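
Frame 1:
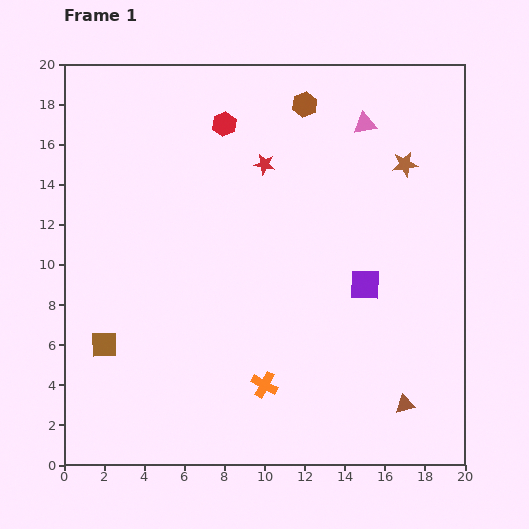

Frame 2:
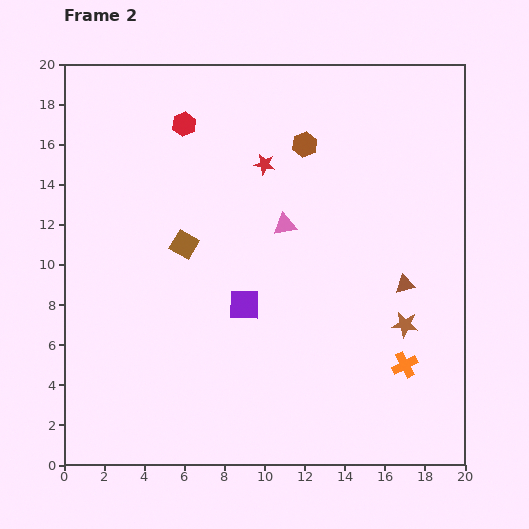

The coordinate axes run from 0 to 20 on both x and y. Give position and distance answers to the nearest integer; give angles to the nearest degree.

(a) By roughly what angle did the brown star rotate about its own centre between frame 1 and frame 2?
16° clockwise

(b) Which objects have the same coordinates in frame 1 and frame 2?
the red star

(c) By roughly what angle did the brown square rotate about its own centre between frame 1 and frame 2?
31° clockwise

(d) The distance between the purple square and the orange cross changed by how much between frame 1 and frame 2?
+2

Distance in frame 1: 7. Distance in frame 2: 9.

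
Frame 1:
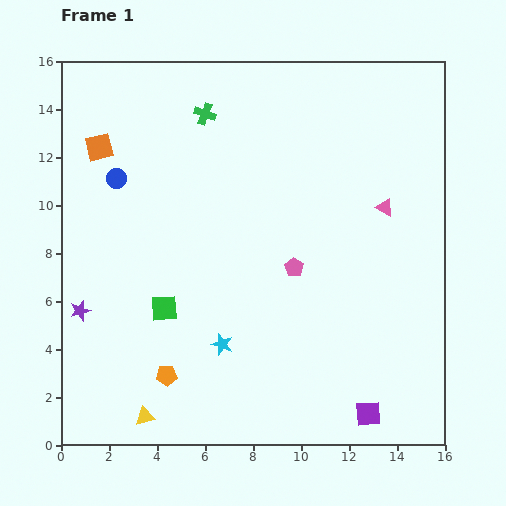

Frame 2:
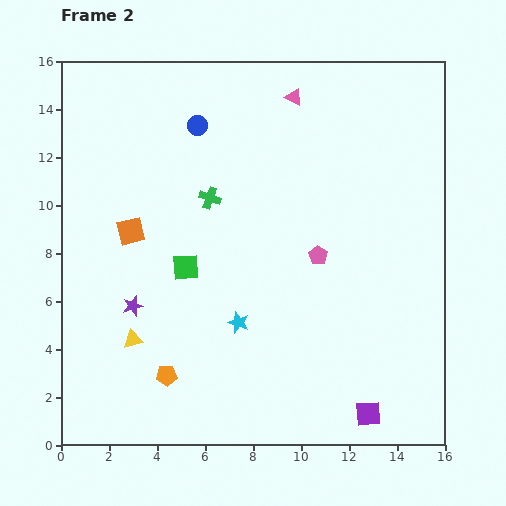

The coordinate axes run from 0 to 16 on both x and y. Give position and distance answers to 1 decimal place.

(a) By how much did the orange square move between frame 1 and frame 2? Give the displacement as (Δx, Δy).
(1.3, -3.5)

The orange square was at (1.6, 12.4) in frame 1 and (2.9, 8.9) in frame 2.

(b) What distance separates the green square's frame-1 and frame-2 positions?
1.9

The green square moved from (4.3, 5.7) to (5.2, 7.4), a distance of √(0.9² + 1.7²) ≈ 1.9.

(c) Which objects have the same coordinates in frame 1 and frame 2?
the purple square, the orange pentagon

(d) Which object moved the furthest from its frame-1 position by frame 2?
the pink triangle

(moved 6.0; next 4.0)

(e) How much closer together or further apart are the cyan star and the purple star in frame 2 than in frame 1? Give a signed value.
-1.6

Distance in frame 1: 6.1. Distance in frame 2: 4.5.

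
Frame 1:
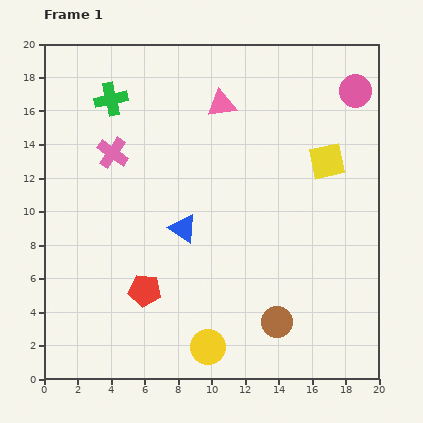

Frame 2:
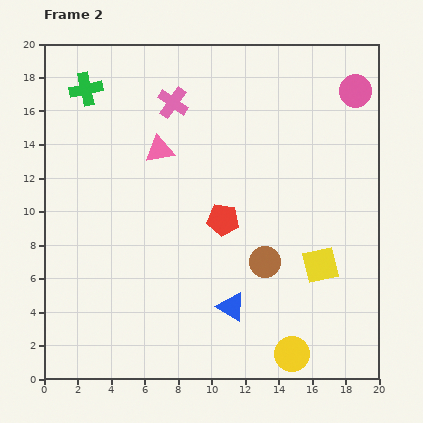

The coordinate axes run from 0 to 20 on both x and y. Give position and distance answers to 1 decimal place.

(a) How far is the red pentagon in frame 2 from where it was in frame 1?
6.3

The red pentagon moved from (6.0, 5.3) to (10.7, 9.5), a distance of √(4.7² + 4.2²) ≈ 6.3.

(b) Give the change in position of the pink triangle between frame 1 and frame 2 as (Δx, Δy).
(-3.7, -2.7)

The pink triangle was at (10.6, 16.4) in frame 1 and (6.9, 13.7) in frame 2.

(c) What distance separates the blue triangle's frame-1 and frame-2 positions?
5.5

The blue triangle moved from (8.3, 9.0) to (11.2, 4.3), a distance of √(2.9² + 4.7²) ≈ 5.5.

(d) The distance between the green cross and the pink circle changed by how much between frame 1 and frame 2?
+1.5

Distance in frame 1: 14.6. Distance in frame 2: 16.1.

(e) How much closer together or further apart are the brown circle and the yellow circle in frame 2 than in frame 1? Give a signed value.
+1.3

Distance in frame 1: 4.4. Distance in frame 2: 5.7.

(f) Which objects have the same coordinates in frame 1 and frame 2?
the pink circle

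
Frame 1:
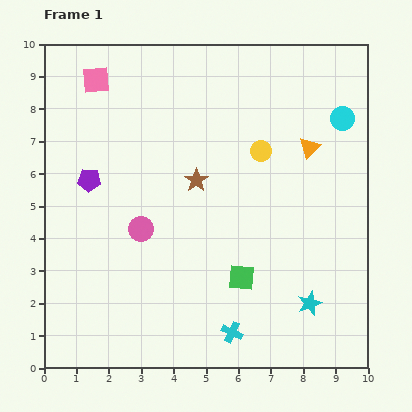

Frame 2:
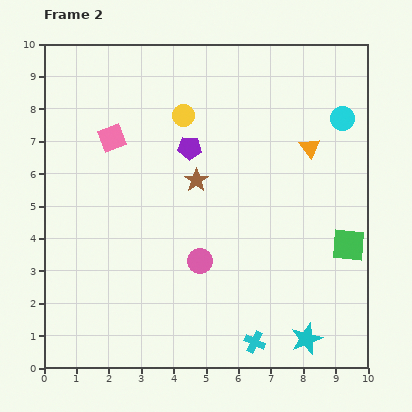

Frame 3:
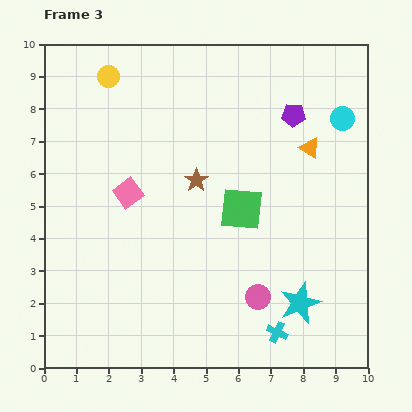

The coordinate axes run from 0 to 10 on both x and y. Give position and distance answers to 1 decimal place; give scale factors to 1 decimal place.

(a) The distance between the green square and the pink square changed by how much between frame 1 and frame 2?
+0.4

Distance in frame 1: 7.6. Distance in frame 2: 8.0.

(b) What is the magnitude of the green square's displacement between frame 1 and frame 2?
3.4

The green square moved from (6.1, 2.8) to (9.4, 3.8), a distance of √(3.3² + 1.0²) ≈ 3.4.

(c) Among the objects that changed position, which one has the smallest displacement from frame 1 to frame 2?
the cyan cross

(moved 0.8)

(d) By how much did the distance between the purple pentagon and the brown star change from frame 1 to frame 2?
-2.3

Distance in frame 1: 3.3. Distance in frame 2: 1.0.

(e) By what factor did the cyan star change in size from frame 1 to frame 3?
1.7×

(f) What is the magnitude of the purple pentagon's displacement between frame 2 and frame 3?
3.4

The purple pentagon moved from (4.5, 6.8) to (7.7, 7.8), a distance of √(3.2² + 1.0²) ≈ 3.4.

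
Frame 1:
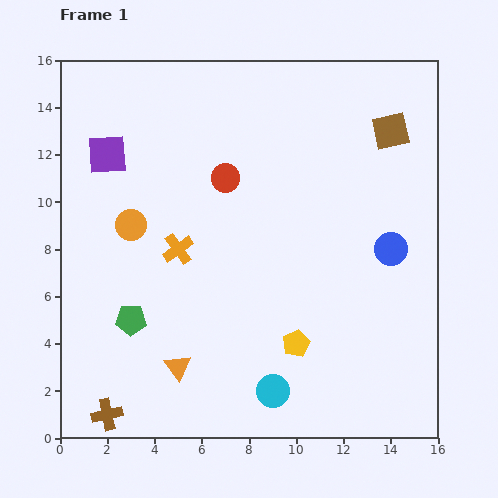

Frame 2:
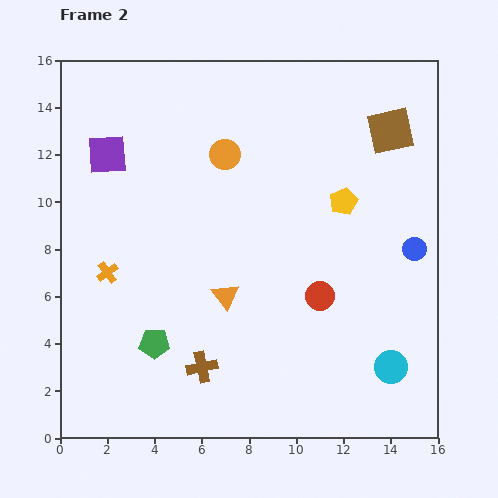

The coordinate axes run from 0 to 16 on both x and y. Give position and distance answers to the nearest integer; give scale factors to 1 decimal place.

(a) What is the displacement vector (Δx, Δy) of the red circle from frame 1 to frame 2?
(4, -5)

The red circle was at (7, 11) in frame 1 and (11, 6) in frame 2.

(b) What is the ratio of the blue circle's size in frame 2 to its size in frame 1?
0.7×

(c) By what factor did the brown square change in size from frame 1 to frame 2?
1.3×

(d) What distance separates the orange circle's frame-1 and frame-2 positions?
5

The orange circle moved from (3, 9) to (7, 12), a distance of √(4² + 3²) ≈ 5.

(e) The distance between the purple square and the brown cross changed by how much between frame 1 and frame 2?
-1

Distance in frame 1: 11. Distance in frame 2: 10.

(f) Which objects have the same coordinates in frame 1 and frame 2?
the brown square, the purple square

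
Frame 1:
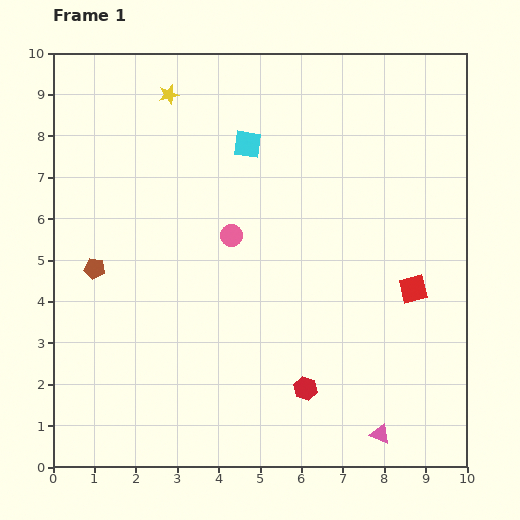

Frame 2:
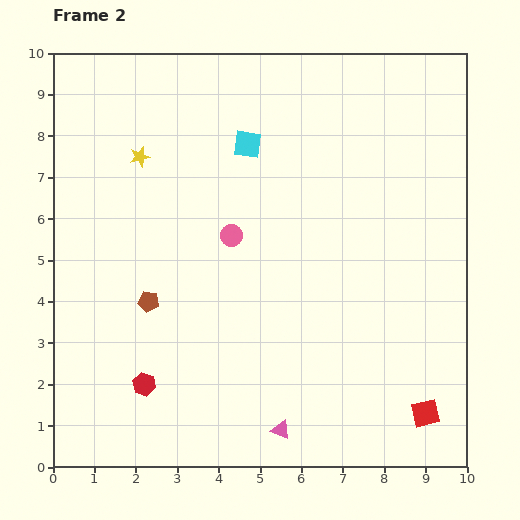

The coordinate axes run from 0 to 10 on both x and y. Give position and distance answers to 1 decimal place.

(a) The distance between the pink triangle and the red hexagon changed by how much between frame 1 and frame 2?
+1.4

Distance in frame 1: 2.1. Distance in frame 2: 3.5.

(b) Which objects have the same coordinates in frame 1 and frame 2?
the pink circle, the cyan square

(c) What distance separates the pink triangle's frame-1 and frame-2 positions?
2.4

The pink triangle moved from (7.9, 0.8) to (5.5, 0.9), a distance of √(2.4² + 0.1²) ≈ 2.4.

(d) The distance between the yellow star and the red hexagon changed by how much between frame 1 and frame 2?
-2.3

Distance in frame 1: 7.8. Distance in frame 2: 5.5.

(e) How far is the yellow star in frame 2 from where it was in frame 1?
1.7

The yellow star moved from (2.8, 9.0) to (2.1, 7.5), a distance of √(0.7² + 1.5²) ≈ 1.7.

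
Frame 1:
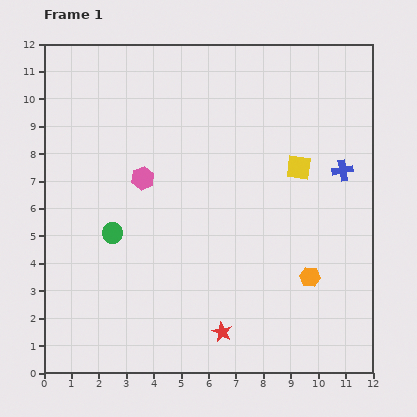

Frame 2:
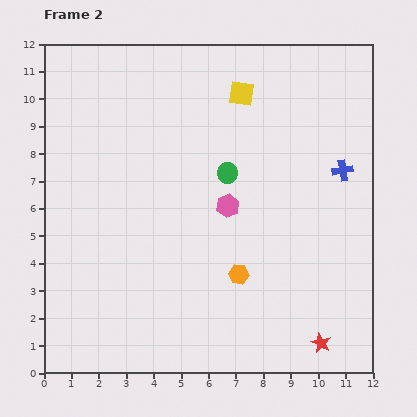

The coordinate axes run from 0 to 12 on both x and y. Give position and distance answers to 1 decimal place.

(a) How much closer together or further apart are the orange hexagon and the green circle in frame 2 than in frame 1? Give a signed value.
-3.7

Distance in frame 1: 7.4. Distance in frame 2: 3.7.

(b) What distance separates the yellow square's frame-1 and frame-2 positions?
3.4

The yellow square moved from (9.3, 7.5) to (7.2, 10.2), a distance of √(2.1² + 2.7²) ≈ 3.4.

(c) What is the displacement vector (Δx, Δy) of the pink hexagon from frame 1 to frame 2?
(3.1, -1.0)

The pink hexagon was at (3.6, 7.1) in frame 1 and (6.7, 6.1) in frame 2.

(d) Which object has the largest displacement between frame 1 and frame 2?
the green circle

(moved 4.7; next 3.6)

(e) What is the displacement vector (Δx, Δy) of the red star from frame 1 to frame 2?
(3.6, -0.4)

The red star was at (6.5, 1.5) in frame 1 and (10.1, 1.1) in frame 2.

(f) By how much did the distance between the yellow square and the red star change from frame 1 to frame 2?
+3.0

Distance in frame 1: 6.6. Distance in frame 2: 9.6.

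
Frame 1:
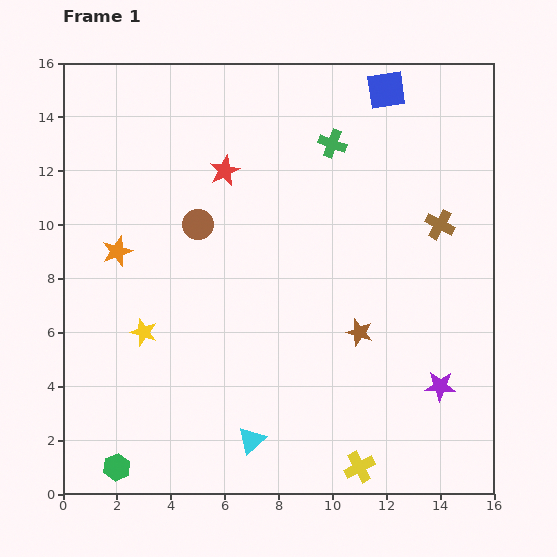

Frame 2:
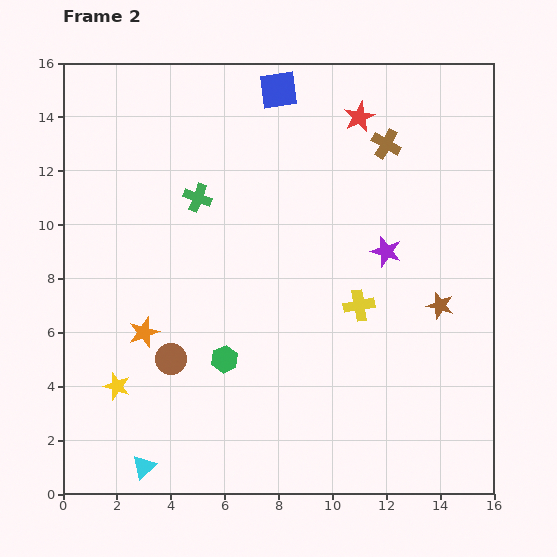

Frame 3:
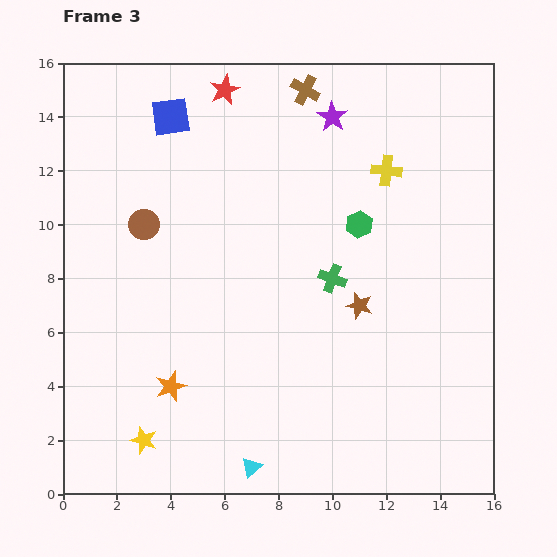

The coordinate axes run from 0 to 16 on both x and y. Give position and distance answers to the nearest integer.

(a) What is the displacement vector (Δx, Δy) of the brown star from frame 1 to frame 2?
(3, 1)

The brown star was at (11, 6) in frame 1 and (14, 7) in frame 2.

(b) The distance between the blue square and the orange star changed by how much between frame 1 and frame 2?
-2

Distance in frame 1: 12. Distance in frame 2: 10.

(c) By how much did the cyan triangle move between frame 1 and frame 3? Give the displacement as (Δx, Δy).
(0, -1)

The cyan triangle was at (7, 2) in frame 1 and (7, 1) in frame 3.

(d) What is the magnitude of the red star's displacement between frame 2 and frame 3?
5

The red star moved from (11, 14) to (6, 15), a distance of √(5² + 1²) ≈ 5.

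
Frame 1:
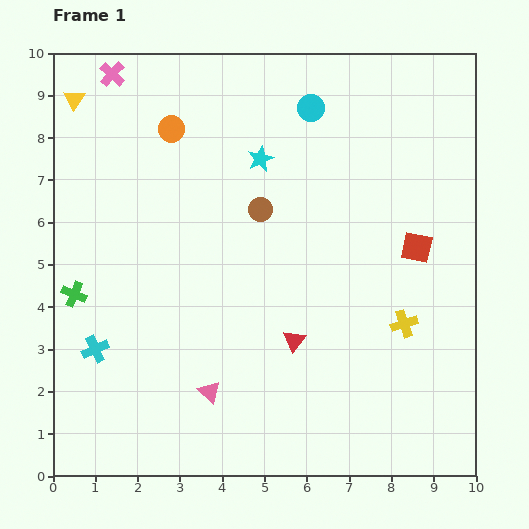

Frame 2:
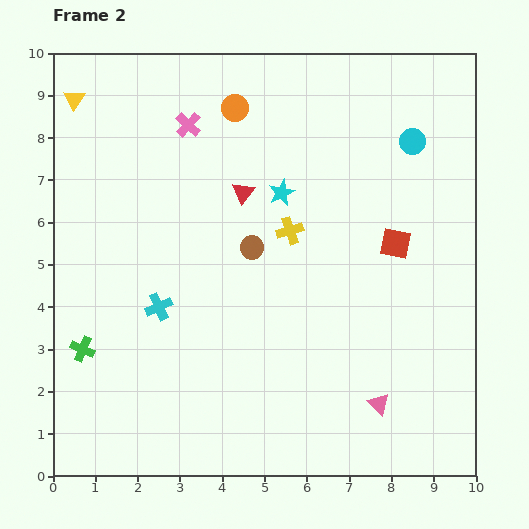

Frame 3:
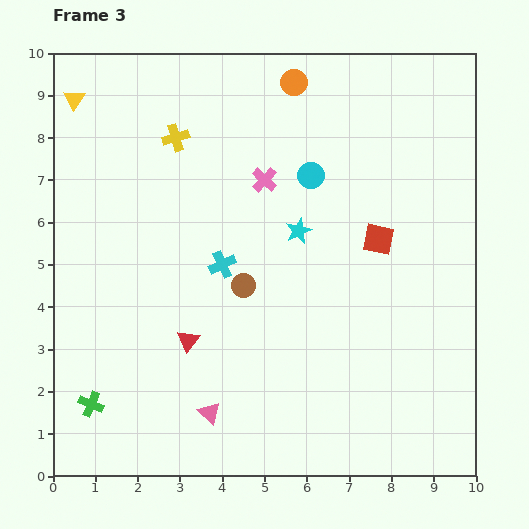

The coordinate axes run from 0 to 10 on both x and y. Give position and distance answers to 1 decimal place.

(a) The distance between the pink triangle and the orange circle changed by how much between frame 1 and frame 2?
+1.5

Distance in frame 1: 6.3. Distance in frame 2: 7.8.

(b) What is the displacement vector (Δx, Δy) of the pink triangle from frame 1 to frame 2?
(4.0, -0.3)

The pink triangle was at (3.7, 2.0) in frame 1 and (7.7, 1.7) in frame 2.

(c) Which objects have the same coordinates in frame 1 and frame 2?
the yellow triangle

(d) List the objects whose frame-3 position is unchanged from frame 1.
the yellow triangle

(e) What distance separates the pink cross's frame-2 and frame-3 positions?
2.2

The pink cross moved from (3.2, 8.3) to (5.0, 7.0), a distance of √(1.8² + 1.3²) ≈ 2.2.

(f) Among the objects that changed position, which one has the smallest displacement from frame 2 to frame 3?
the red square

(moved 0.4)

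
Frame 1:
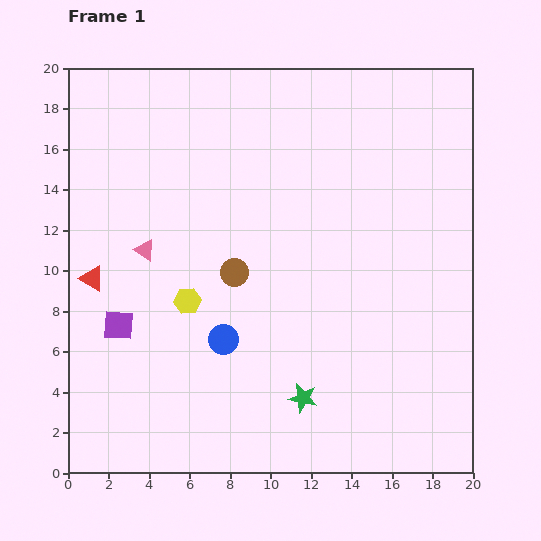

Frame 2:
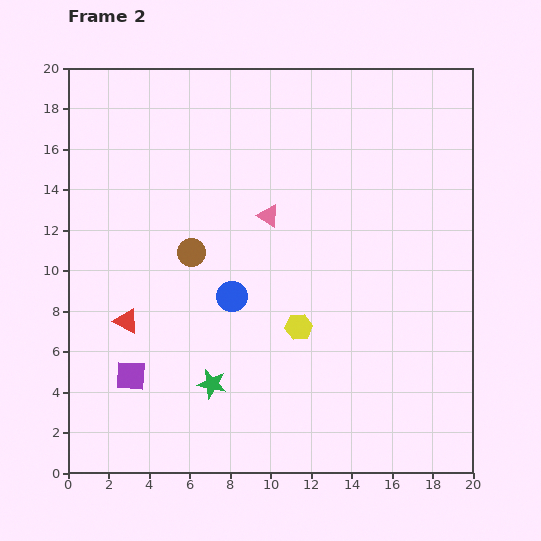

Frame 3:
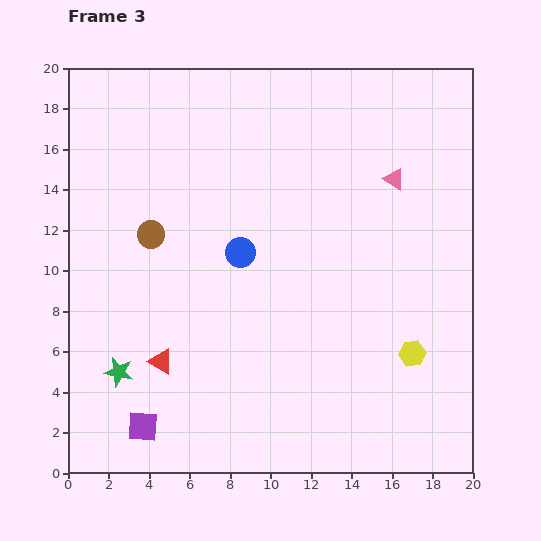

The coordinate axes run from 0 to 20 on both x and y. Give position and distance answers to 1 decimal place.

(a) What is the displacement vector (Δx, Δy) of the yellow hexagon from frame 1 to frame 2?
(5.5, -1.3)

The yellow hexagon was at (5.9, 8.5) in frame 1 and (11.4, 7.2) in frame 2.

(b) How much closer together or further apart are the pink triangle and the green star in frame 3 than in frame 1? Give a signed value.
+5.9

Distance in frame 1: 10.7. Distance in frame 3: 16.6.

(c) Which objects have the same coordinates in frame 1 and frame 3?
none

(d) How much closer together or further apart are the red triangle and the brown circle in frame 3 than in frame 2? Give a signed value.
+1.6

Distance in frame 2: 4.7. Distance in frame 3: 6.3.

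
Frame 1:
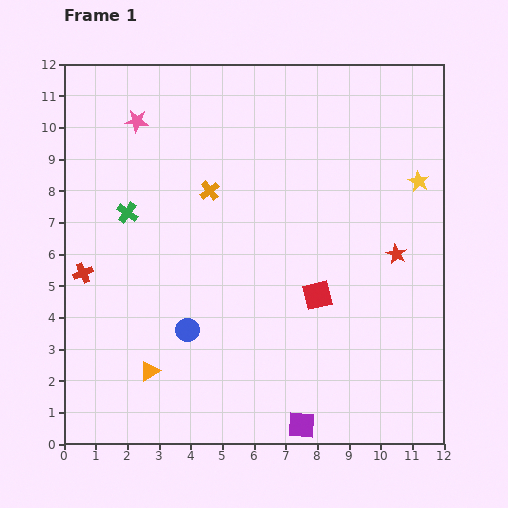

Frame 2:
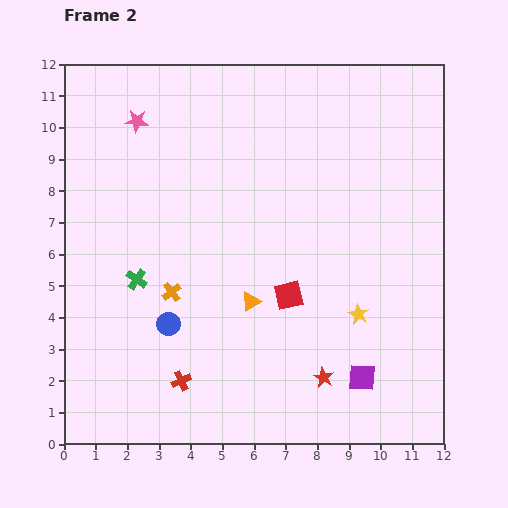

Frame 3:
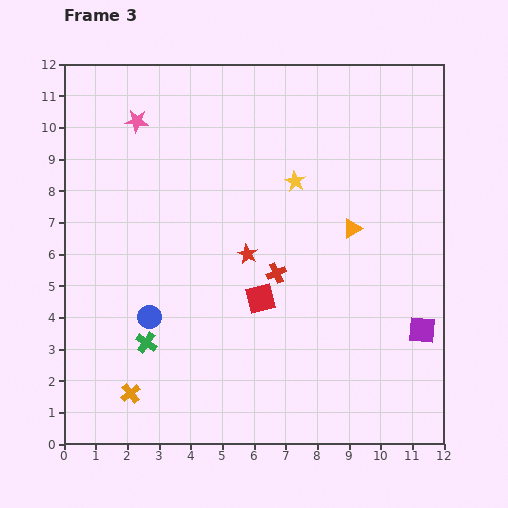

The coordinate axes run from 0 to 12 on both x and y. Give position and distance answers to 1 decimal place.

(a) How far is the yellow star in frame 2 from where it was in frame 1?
4.6

The yellow star moved from (11.2, 8.3) to (9.3, 4.1), a distance of √(1.9² + 4.2²) ≈ 4.6.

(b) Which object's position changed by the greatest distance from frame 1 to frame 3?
the orange triangle

(moved 7.8; next 6.9)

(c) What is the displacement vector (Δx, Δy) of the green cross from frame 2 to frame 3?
(0.3, -2.0)

The green cross was at (2.3, 5.2) in frame 2 and (2.6, 3.2) in frame 3.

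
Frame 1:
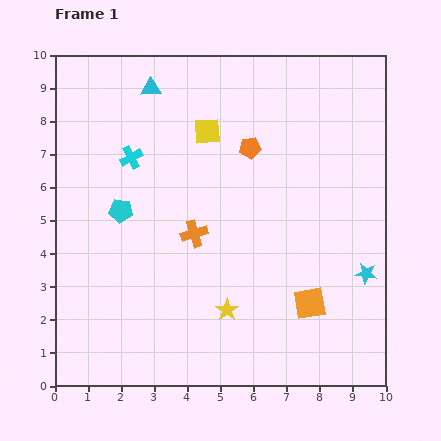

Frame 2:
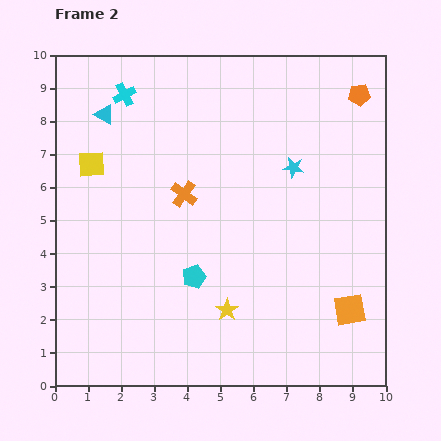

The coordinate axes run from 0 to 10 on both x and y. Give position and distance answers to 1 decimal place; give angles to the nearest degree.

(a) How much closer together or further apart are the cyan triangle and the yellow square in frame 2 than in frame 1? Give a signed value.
-0.5

Distance in frame 1: 2.1. Distance in frame 2: 1.6.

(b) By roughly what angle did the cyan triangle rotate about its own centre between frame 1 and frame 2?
30° clockwise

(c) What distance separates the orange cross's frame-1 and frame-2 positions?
1.2

The orange cross moved from (4.2, 4.6) to (3.9, 5.8), a distance of √(0.3² + 1.2²) ≈ 1.2.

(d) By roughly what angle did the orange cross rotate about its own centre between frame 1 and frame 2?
37° counter-clockwise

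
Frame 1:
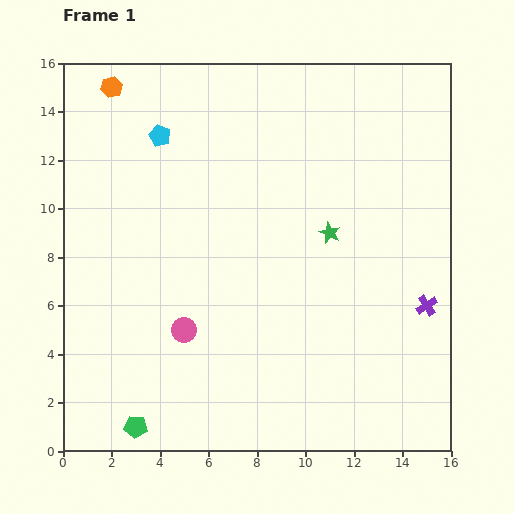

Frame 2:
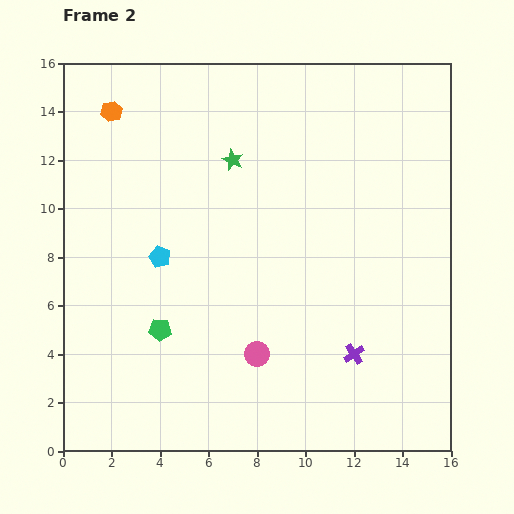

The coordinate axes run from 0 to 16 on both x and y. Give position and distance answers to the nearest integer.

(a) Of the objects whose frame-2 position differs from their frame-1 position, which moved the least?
the orange hexagon

(moved 1)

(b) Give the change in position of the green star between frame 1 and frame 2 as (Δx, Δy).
(-4, 3)

The green star was at (11, 9) in frame 1 and (7, 12) in frame 2.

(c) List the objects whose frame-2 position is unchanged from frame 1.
none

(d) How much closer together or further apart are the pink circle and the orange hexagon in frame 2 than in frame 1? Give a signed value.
+2

Distance in frame 1: 10. Distance in frame 2: 12.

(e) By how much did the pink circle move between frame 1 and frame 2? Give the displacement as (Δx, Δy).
(3, -1)

The pink circle was at (5, 5) in frame 1 and (8, 4) in frame 2.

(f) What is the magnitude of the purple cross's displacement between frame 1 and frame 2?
4

The purple cross moved from (15, 6) to (12, 4), a distance of √(3² + 2²) ≈ 4.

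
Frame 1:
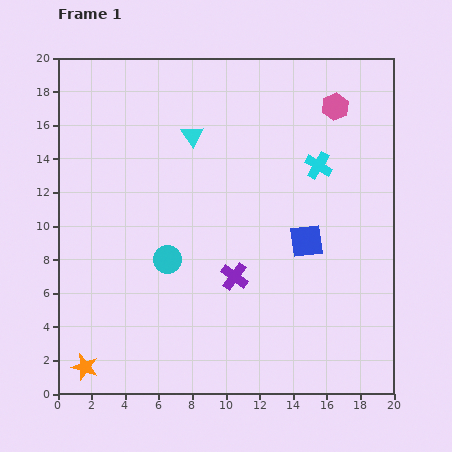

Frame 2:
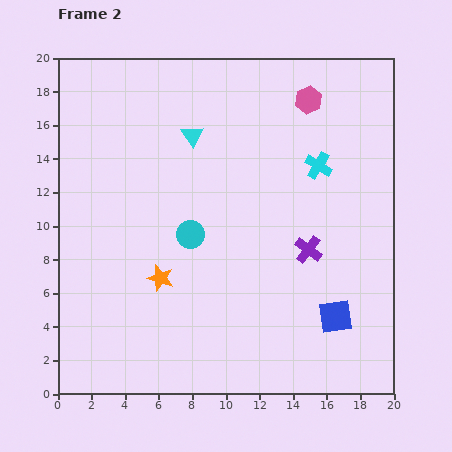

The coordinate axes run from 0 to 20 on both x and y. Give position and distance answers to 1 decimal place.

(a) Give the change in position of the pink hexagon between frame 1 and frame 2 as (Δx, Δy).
(-1.6, 0.4)

The pink hexagon was at (16.5, 17.1) in frame 1 and (14.9, 17.5) in frame 2.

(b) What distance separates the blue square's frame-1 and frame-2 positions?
4.8

The blue square moved from (14.8, 9.1) to (16.5, 4.6), a distance of √(1.7² + 4.5²) ≈ 4.8.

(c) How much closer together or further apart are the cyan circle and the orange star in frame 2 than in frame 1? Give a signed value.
-4.9

Distance in frame 1: 8.1. Distance in frame 2: 3.2.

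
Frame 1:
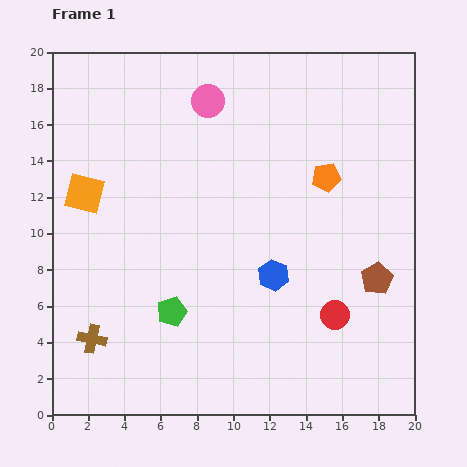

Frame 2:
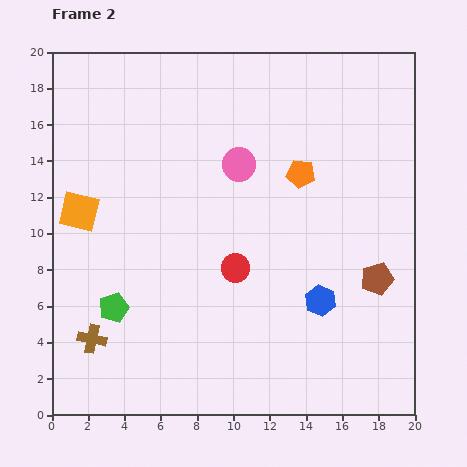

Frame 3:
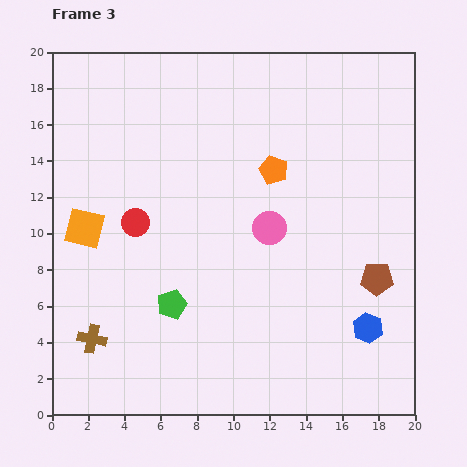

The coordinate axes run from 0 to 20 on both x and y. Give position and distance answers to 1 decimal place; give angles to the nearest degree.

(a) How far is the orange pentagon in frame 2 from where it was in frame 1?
1.4

The orange pentagon moved from (15.1, 13.1) to (13.7, 13.3), a distance of √(1.4² + 0.2²) ≈ 1.4.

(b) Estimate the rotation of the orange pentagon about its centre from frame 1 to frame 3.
30° clockwise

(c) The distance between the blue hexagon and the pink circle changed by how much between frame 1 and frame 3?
-2.6

Distance in frame 1: 10.3. Distance in frame 3: 7.7.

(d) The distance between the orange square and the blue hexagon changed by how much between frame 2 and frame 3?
+2.3

Distance in frame 2: 14.2. Distance in frame 3: 16.5.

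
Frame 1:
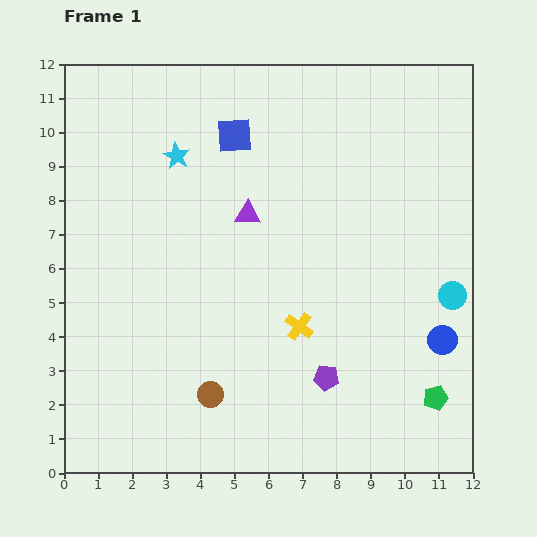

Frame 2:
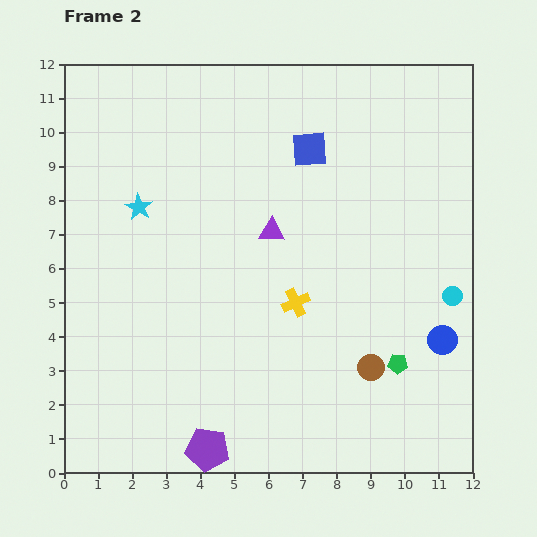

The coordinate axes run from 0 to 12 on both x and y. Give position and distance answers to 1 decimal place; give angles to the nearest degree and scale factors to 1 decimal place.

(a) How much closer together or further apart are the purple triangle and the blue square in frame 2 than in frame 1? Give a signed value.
+0.3

Distance in frame 1: 2.3. Distance in frame 2: 2.6.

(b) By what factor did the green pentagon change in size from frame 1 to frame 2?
0.8×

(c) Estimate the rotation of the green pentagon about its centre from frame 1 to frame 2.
19° clockwise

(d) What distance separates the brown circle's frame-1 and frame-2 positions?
4.8

The brown circle moved from (4.3, 2.3) to (9.0, 3.1), a distance of √(4.7² + 0.8²) ≈ 4.8.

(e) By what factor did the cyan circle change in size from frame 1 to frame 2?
0.7×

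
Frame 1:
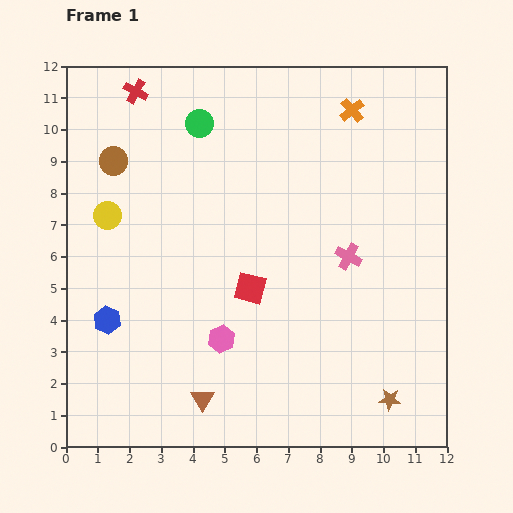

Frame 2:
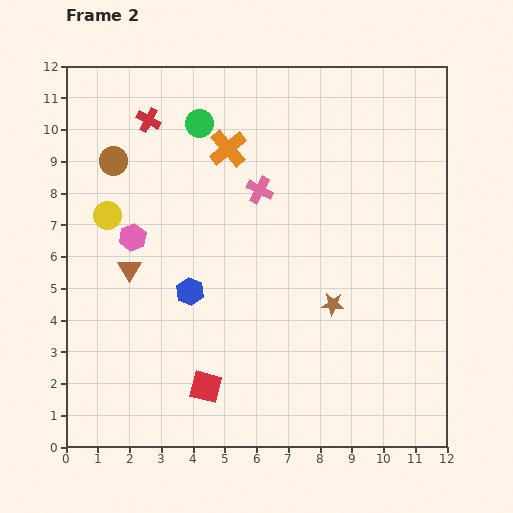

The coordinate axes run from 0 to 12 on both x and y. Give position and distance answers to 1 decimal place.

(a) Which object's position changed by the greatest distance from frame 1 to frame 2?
the brown triangle

(moved 4.7; next 4.3)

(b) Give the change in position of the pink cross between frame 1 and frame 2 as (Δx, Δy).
(-2.8, 2.1)

The pink cross was at (8.9, 6.0) in frame 1 and (6.1, 8.1) in frame 2.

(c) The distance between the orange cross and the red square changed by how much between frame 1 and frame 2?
+1.1

Distance in frame 1: 6.4. Distance in frame 2: 7.5.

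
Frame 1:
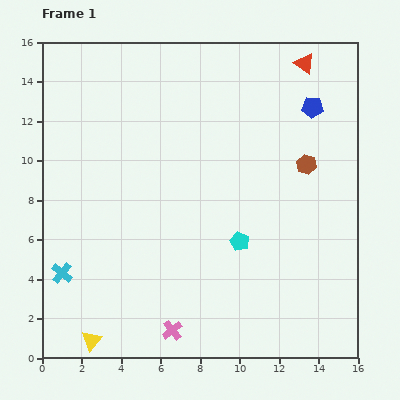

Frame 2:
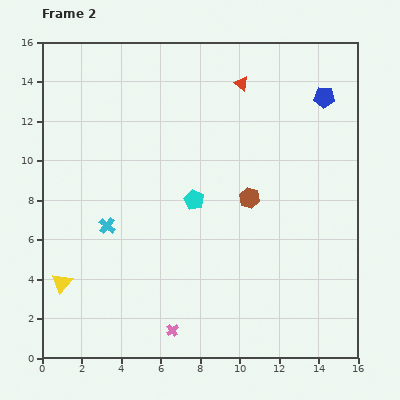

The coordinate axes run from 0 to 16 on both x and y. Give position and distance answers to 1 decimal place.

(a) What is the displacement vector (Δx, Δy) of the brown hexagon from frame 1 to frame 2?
(-2.9, -1.7)

The brown hexagon was at (13.4, 9.8) in frame 1 and (10.5, 8.1) in frame 2.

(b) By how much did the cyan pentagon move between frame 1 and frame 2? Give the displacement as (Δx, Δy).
(-2.3, 2.1)

The cyan pentagon was at (10.0, 5.9) in frame 1 and (7.7, 8.0) in frame 2.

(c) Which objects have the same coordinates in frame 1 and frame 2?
the pink cross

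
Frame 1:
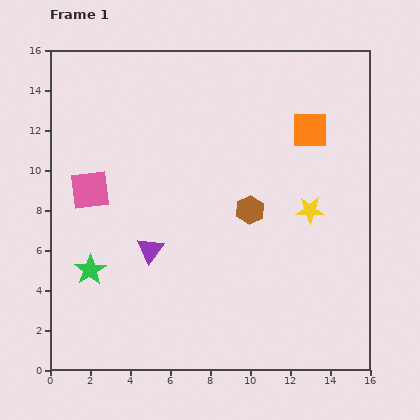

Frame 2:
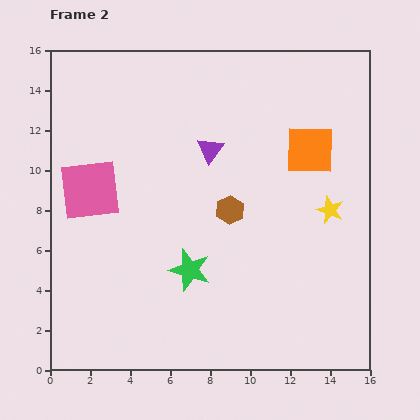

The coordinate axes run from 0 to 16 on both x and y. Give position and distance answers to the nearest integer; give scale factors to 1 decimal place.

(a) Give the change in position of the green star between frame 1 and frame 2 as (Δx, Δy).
(5, 0)

The green star was at (2, 5) in frame 1 and (7, 5) in frame 2.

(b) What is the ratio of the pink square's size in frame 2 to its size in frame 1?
1.5×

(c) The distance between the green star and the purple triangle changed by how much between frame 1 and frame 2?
+3

Distance in frame 1: 3. Distance in frame 2: 6.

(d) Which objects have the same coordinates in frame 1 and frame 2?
the pink square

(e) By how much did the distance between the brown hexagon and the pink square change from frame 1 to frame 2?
-1

Distance in frame 1: 8. Distance in frame 2: 7.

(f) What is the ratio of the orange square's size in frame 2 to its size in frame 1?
1.4×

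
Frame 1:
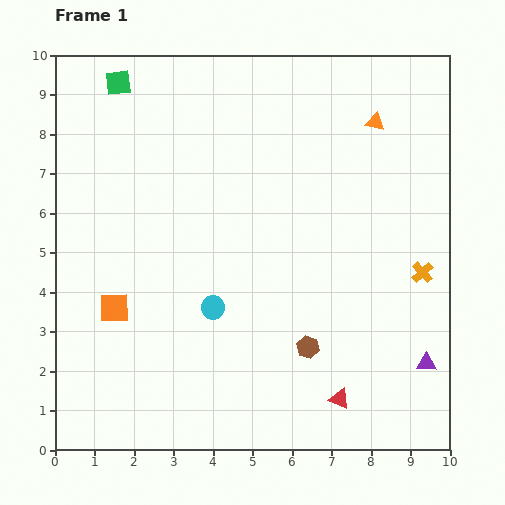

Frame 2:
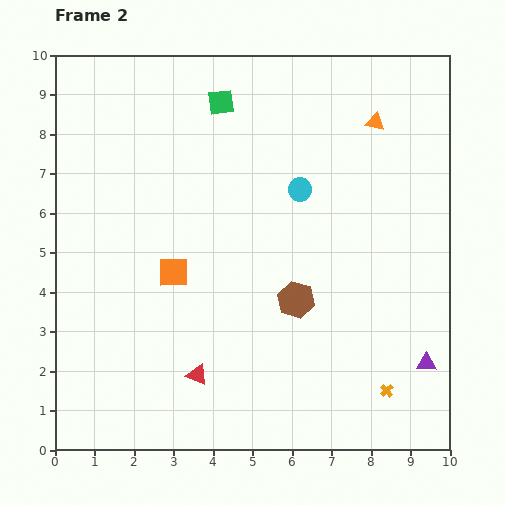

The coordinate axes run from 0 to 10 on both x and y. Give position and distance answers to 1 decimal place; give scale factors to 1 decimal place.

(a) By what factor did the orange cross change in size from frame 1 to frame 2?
0.6×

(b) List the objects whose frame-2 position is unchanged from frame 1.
the purple triangle, the orange triangle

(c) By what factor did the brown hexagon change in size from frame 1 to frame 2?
1.6×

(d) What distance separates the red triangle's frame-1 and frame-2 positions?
3.6

The red triangle moved from (7.2, 1.3) to (3.6, 1.9), a distance of √(3.6² + 0.6²) ≈ 3.6.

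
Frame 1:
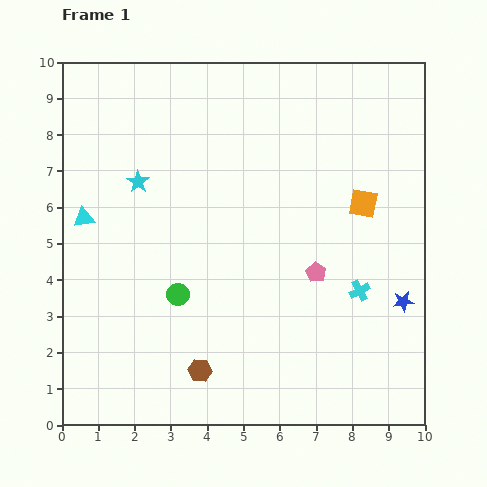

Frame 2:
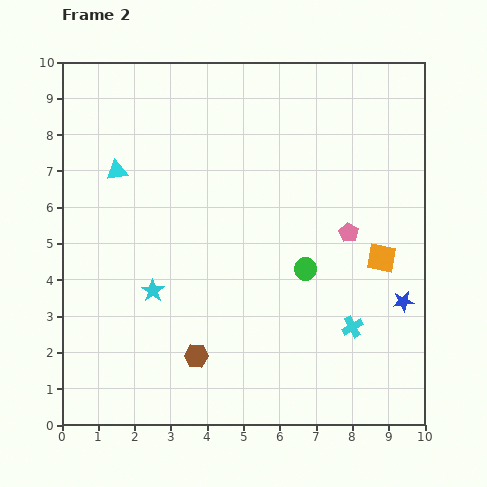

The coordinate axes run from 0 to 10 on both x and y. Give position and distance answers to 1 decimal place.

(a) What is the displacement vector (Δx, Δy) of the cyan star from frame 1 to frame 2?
(0.4, -3.0)

The cyan star was at (2.1, 6.7) in frame 1 and (2.5, 3.7) in frame 2.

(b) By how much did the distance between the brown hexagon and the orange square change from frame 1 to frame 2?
-0.6

Distance in frame 1: 6.4. Distance in frame 2: 5.8.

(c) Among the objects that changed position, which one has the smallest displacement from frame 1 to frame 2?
the brown hexagon

(moved 0.4)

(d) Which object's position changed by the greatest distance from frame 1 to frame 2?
the green circle

(moved 3.6; next 3.0)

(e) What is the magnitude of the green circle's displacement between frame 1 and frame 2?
3.6

The green circle moved from (3.2, 3.6) to (6.7, 4.3), a distance of √(3.5² + 0.7²) ≈ 3.6.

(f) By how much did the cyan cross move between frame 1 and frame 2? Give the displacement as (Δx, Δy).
(-0.2, -1.0)

The cyan cross was at (8.2, 3.7) in frame 1 and (8.0, 2.7) in frame 2.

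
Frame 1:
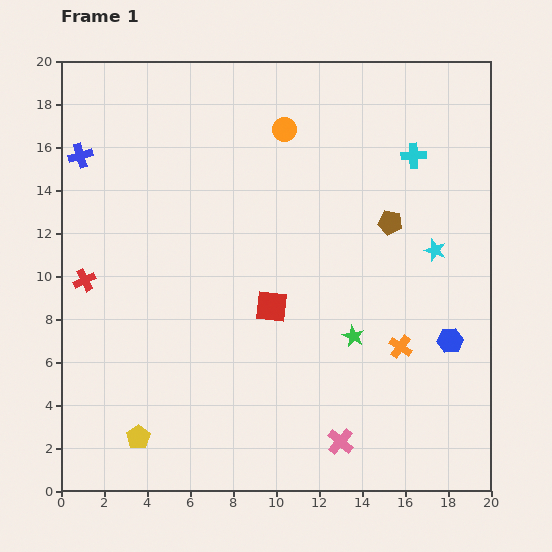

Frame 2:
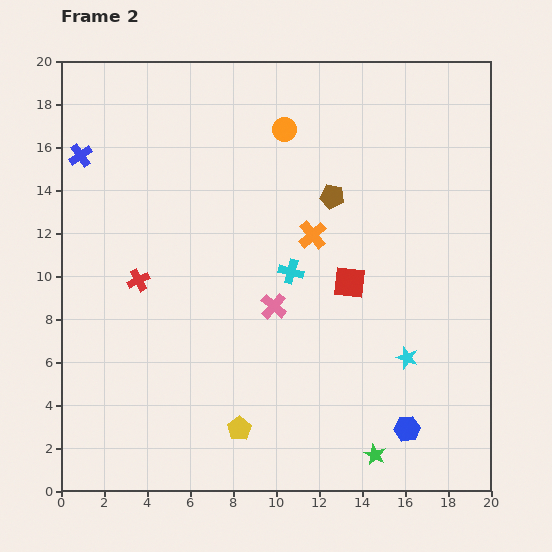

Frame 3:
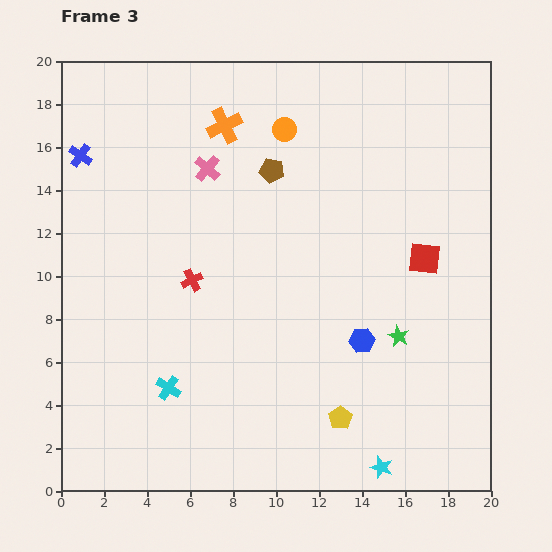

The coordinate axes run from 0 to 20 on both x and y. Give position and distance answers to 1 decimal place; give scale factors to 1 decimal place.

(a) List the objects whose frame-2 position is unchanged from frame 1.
the orange circle, the blue cross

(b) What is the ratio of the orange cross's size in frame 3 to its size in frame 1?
1.5×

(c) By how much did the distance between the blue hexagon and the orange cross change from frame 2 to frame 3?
+1.9

Distance in frame 2: 10.0. Distance in frame 3: 11.9.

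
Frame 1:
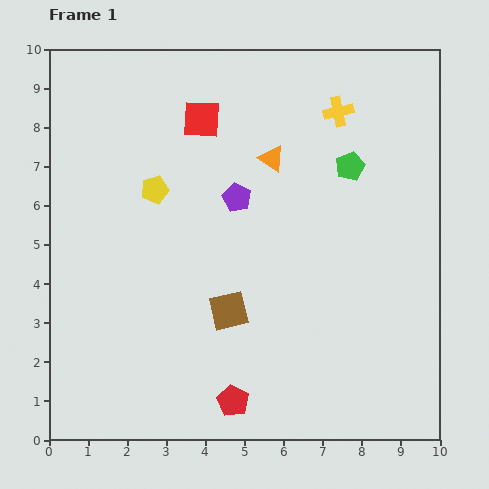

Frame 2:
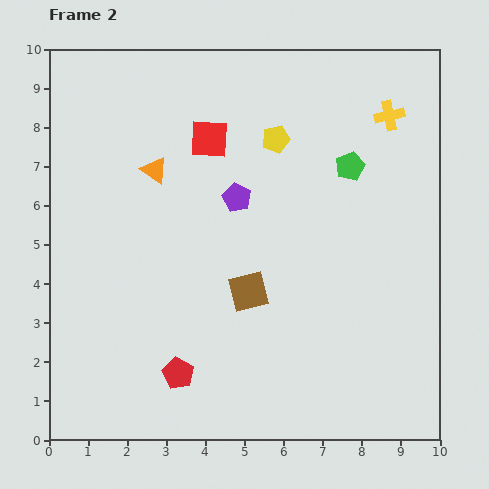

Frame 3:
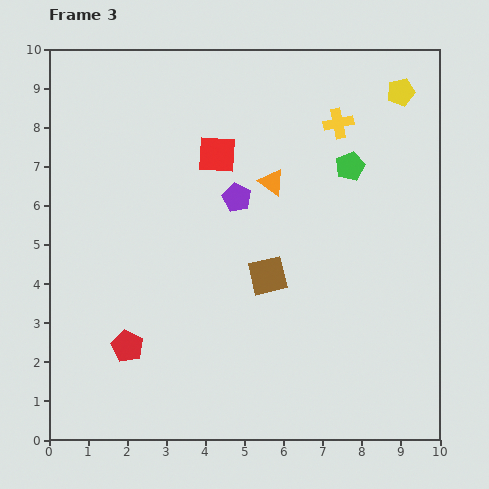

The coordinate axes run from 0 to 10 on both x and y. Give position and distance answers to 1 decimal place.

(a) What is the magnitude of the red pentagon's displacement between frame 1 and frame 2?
1.6

The red pentagon moved from (4.7, 1.0) to (3.3, 1.7), a distance of √(1.4² + 0.7²) ≈ 1.6.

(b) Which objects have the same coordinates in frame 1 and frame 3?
the green pentagon, the purple pentagon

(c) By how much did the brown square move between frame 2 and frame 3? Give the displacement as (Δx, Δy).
(0.5, 0.4)

The brown square was at (5.1, 3.8) in frame 2 and (5.6, 4.2) in frame 3.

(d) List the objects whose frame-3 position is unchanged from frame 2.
the green pentagon, the purple pentagon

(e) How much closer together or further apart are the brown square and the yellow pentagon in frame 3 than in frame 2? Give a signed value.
+1.8

Distance in frame 2: 4.0. Distance in frame 3: 5.8.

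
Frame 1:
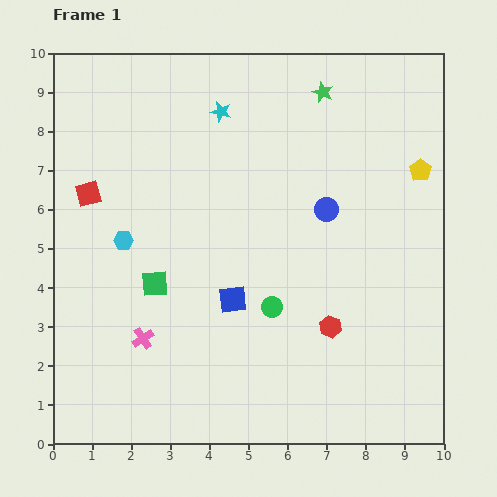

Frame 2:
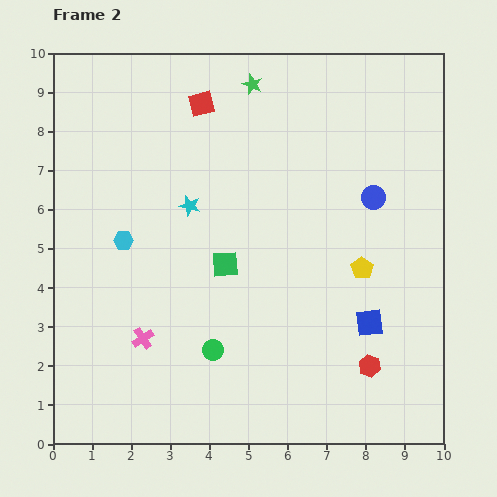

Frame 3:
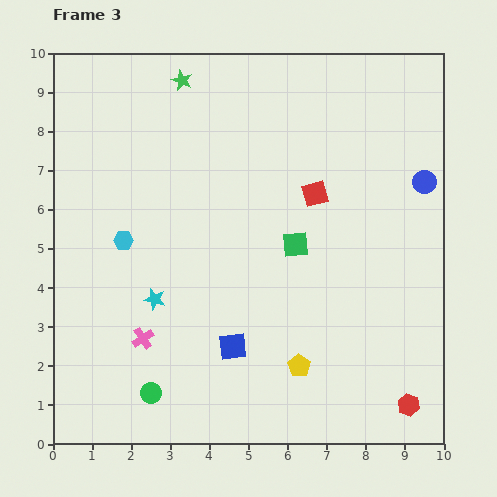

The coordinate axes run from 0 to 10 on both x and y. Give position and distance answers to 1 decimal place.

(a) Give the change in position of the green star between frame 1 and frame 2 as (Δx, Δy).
(-1.8, 0.2)

The green star was at (6.9, 9.0) in frame 1 and (5.1, 9.2) in frame 2.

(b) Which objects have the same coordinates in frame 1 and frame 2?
the pink cross, the cyan hexagon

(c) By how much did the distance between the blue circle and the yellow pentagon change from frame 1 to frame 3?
+3.1

Distance in frame 1: 2.6. Distance in frame 3: 5.7.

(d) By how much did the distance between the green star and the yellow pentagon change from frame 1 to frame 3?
+4.7

Distance in frame 1: 3.2. Distance in frame 3: 7.9.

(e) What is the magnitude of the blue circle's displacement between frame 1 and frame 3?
2.6

The blue circle moved from (7.0, 6.0) to (9.5, 6.7), a distance of √(2.5² + 0.7²) ≈ 2.6.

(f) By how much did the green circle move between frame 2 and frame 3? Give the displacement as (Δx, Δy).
(-1.6, -1.1)

The green circle was at (4.1, 2.4) in frame 2 and (2.5, 1.3) in frame 3.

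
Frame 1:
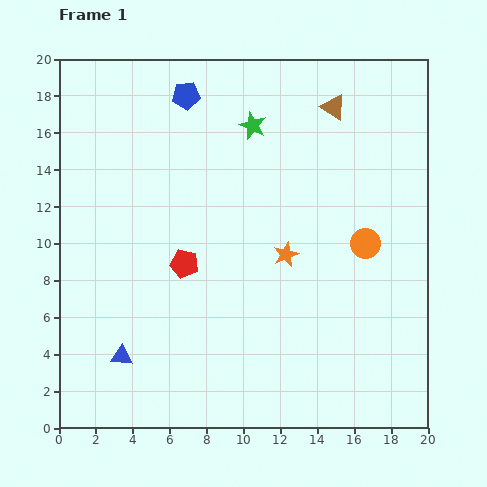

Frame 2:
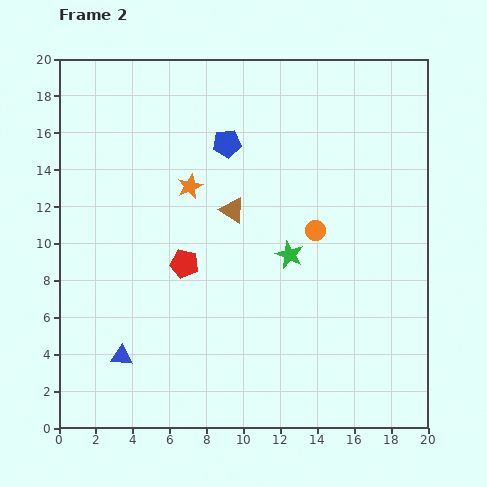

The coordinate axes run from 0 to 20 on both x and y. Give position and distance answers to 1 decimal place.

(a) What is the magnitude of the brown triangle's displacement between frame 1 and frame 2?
7.8

The brown triangle moved from (14.9, 17.4) to (9.4, 11.8), a distance of √(5.5² + 5.6²) ≈ 7.8.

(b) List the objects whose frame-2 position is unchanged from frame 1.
the red pentagon, the blue triangle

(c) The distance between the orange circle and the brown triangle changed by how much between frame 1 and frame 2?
-3.0

Distance in frame 1: 7.6. Distance in frame 2: 4.6.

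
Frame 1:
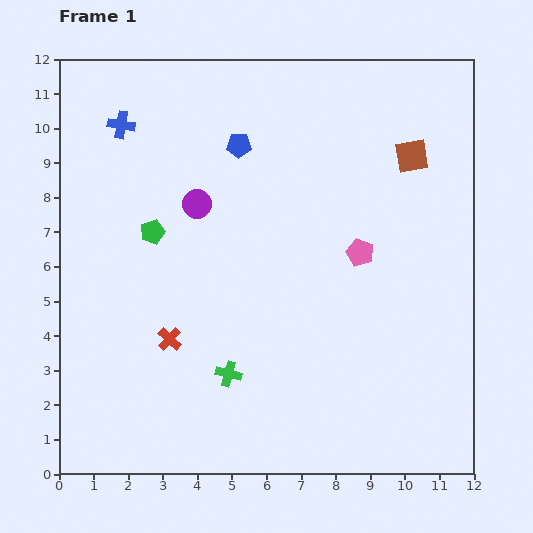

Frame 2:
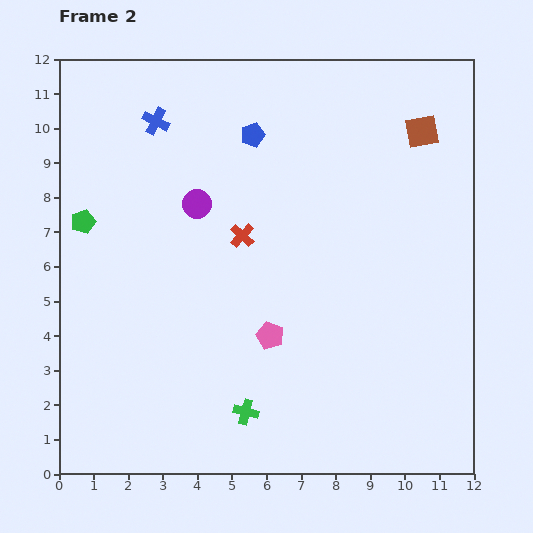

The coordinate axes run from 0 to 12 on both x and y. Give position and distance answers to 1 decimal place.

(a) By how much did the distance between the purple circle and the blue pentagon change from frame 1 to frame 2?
+0.5

Distance in frame 1: 2.1. Distance in frame 2: 2.6.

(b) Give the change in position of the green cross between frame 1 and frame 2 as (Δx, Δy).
(0.5, -1.1)

The green cross was at (4.9, 2.9) in frame 1 and (5.4, 1.8) in frame 2.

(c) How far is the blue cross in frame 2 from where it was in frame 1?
1.0

The blue cross moved from (1.8, 10.1) to (2.8, 10.2), a distance of √(1.0² + 0.1²) ≈ 1.0.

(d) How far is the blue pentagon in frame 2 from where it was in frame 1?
0.5

The blue pentagon moved from (5.2, 9.5) to (5.6, 9.8), a distance of √(0.4² + 0.3²) ≈ 0.5.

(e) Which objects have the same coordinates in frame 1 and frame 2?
the purple circle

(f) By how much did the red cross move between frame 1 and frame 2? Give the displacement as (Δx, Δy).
(2.1, 3.0)

The red cross was at (3.2, 3.9) in frame 1 and (5.3, 6.9) in frame 2.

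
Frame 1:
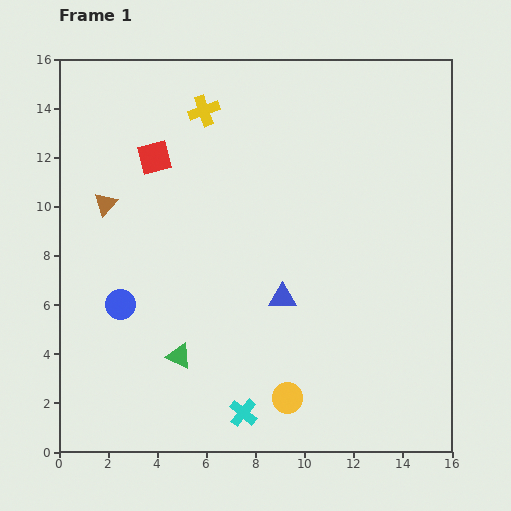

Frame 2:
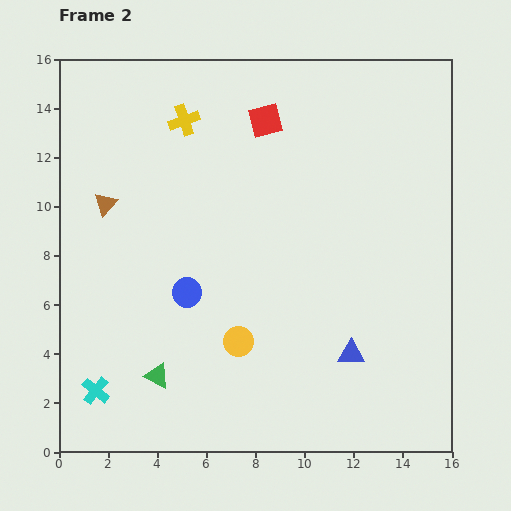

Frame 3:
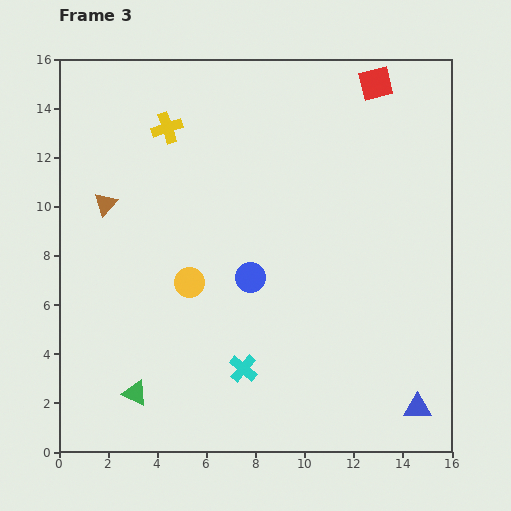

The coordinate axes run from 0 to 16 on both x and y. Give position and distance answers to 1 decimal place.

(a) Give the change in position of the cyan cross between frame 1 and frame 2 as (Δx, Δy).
(-6.0, 0.9)

The cyan cross was at (7.5, 1.6) in frame 1 and (1.5, 2.5) in frame 2.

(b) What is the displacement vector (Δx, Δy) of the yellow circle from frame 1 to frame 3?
(-4.0, 4.7)

The yellow circle was at (9.3, 2.2) in frame 1 and (5.3, 6.9) in frame 3.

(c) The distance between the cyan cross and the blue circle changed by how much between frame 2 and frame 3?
-1.7

Distance in frame 2: 5.4. Distance in frame 3: 3.7.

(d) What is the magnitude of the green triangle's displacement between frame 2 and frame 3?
1.1

The green triangle moved from (4.0, 3.1) to (3.1, 2.4), a distance of √(0.9² + 0.7²) ≈ 1.1.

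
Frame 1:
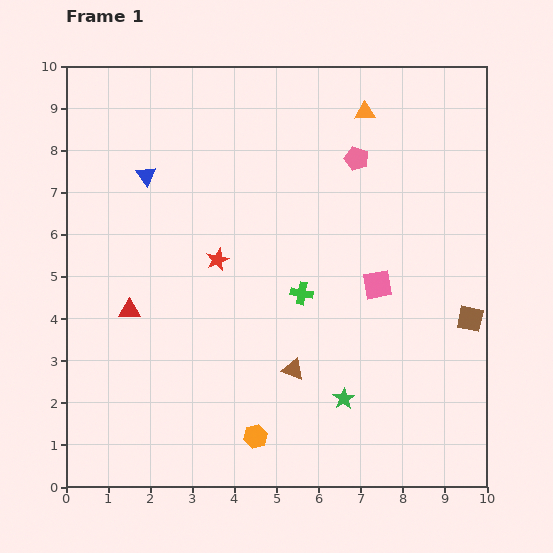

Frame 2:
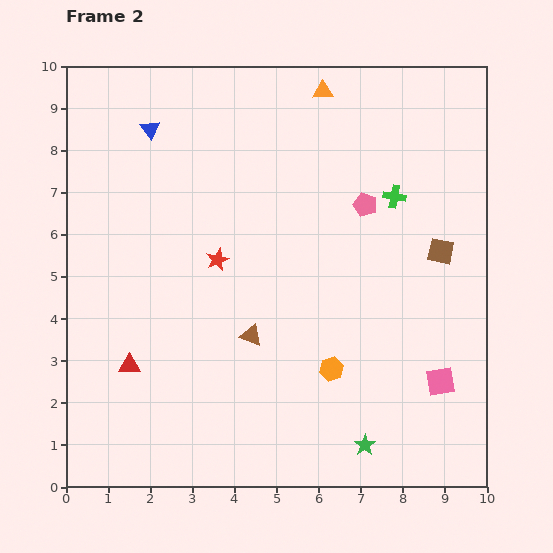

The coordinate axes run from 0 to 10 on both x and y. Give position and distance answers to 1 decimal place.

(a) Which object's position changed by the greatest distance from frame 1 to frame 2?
the green cross

(moved 3.2; next 2.7)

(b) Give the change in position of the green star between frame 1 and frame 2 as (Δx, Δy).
(0.5, -1.1)

The green star was at (6.6, 2.1) in frame 1 and (7.1, 1.0) in frame 2.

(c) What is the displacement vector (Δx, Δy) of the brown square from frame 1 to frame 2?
(-0.7, 1.6)

The brown square was at (9.6, 4.0) in frame 1 and (8.9, 5.6) in frame 2.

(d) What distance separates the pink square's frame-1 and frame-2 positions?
2.7

The pink square moved from (7.4, 4.8) to (8.9, 2.5), a distance of √(1.5² + 2.3²) ≈ 2.7.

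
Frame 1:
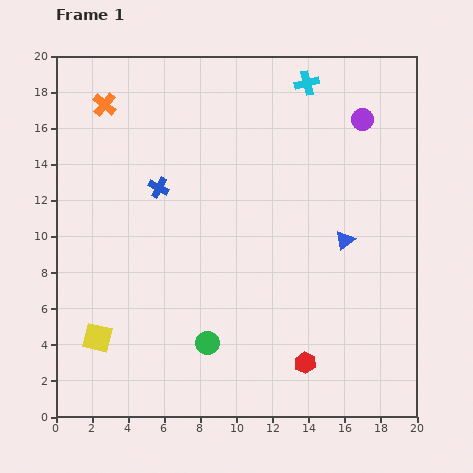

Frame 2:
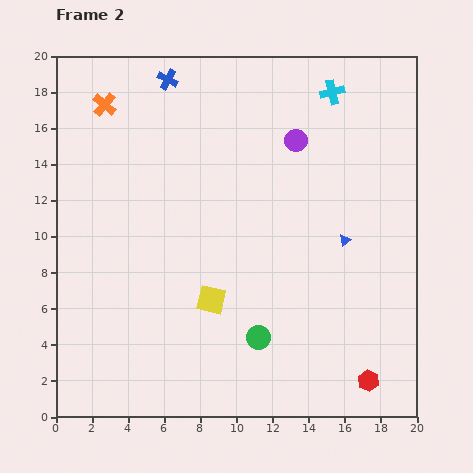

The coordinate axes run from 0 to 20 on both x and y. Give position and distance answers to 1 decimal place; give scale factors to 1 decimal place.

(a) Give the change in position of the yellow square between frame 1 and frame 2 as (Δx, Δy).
(6.3, 2.1)

The yellow square was at (2.3, 4.4) in frame 1 and (8.6, 6.5) in frame 2.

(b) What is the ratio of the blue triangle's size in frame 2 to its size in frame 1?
0.6×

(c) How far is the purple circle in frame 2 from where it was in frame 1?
3.9

The purple circle moved from (17.0, 16.5) to (13.3, 15.3), a distance of √(3.7² + 1.2²) ≈ 3.9.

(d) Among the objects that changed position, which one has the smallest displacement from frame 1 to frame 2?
the cyan cross

(moved 1.5)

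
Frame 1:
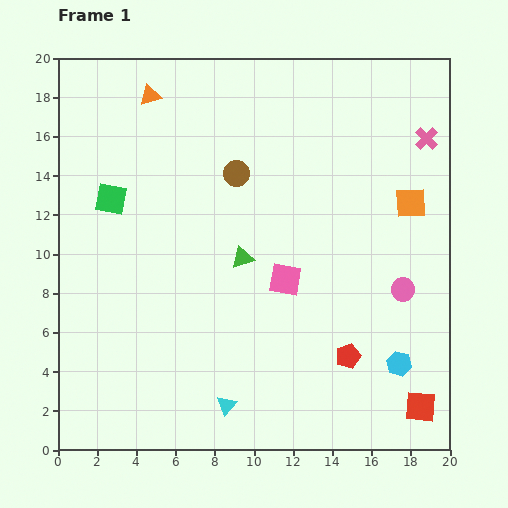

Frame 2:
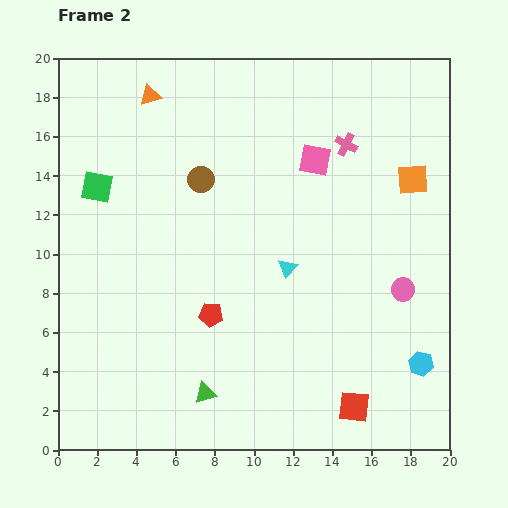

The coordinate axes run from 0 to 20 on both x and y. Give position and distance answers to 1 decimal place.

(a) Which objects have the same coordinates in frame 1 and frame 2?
the orange triangle, the pink circle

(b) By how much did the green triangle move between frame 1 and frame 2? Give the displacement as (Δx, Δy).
(-1.9, -6.9)

The green triangle was at (9.4, 9.8) in frame 1 and (7.5, 2.9) in frame 2.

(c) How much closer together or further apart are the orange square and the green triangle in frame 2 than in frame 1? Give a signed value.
+6.2

Distance in frame 1: 9.0. Distance in frame 2: 15.2.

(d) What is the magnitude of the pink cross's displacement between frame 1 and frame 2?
4.1

The pink cross moved from (18.8, 15.9) to (14.7, 15.6), a distance of √(4.1² + 0.3²) ≈ 4.1.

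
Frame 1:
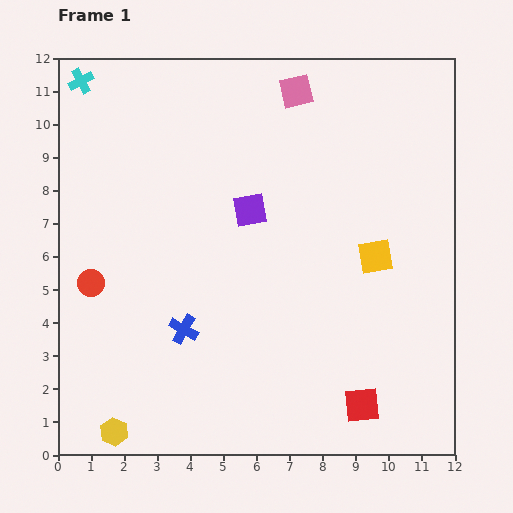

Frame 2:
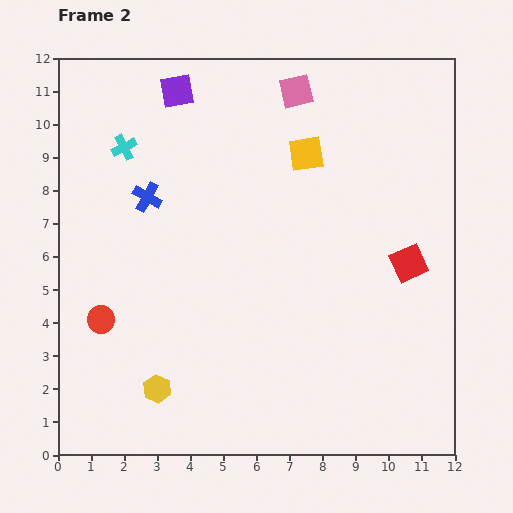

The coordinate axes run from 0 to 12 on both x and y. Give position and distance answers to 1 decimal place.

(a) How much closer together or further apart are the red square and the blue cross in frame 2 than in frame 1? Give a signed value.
+2.2

Distance in frame 1: 5.9. Distance in frame 2: 8.1.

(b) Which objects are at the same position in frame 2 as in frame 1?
the pink square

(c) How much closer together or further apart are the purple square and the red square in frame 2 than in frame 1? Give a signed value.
+1.9

Distance in frame 1: 6.8. Distance in frame 2: 8.7.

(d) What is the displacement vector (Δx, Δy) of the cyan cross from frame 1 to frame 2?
(1.3, -2.0)

The cyan cross was at (0.7, 11.3) in frame 1 and (2.0, 9.3) in frame 2.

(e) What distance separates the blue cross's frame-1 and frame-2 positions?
4.1

The blue cross moved from (3.8, 3.8) to (2.7, 7.8), a distance of √(1.1² + 4.0²) ≈ 4.1.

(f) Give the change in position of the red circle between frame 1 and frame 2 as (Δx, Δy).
(0.3, -1.1)

The red circle was at (1.0, 5.2) in frame 1 and (1.3, 4.1) in frame 2.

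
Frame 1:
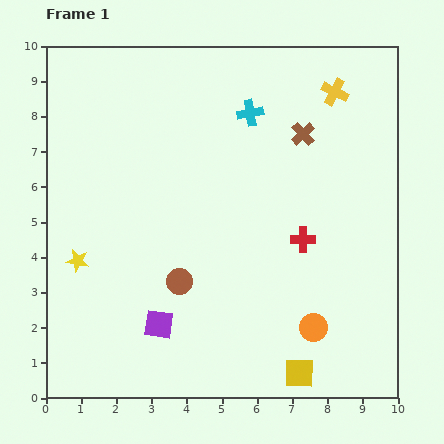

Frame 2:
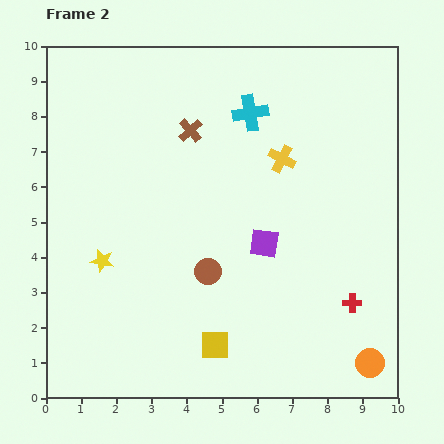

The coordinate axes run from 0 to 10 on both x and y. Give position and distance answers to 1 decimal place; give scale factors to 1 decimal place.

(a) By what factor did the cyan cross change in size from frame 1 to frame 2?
1.4×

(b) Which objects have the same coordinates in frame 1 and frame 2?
the cyan cross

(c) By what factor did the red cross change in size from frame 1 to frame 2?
0.8×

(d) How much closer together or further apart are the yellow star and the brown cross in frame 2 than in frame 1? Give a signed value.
-2.8

Distance in frame 1: 7.3. Distance in frame 2: 4.5.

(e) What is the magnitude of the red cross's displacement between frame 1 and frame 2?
2.3

The red cross moved from (7.3, 4.5) to (8.7, 2.7), a distance of √(1.4² + 1.8²) ≈ 2.3.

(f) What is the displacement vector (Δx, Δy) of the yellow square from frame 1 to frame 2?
(-2.4, 0.8)

The yellow square was at (7.2, 0.7) in frame 1 and (4.8, 1.5) in frame 2.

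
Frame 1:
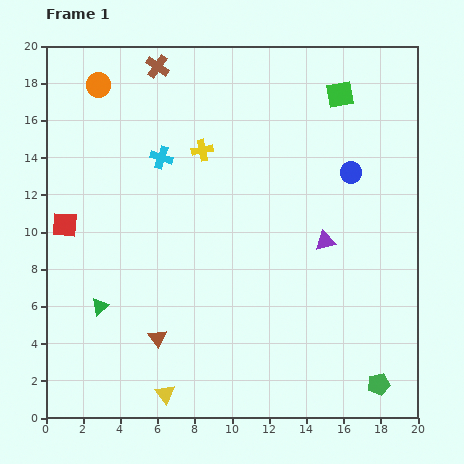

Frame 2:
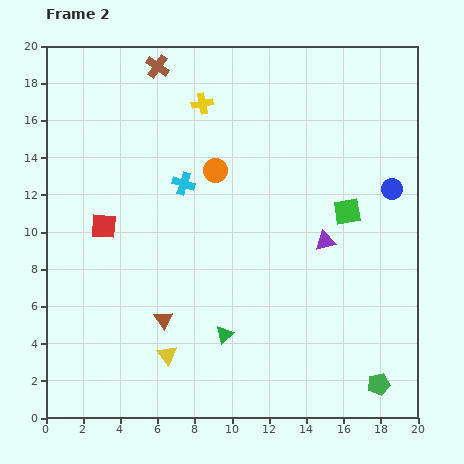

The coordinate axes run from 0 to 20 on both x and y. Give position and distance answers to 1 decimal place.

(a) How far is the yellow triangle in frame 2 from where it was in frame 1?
2.1

The yellow triangle moved from (6.4, 1.3) to (6.5, 3.4), a distance of √(0.1² + 2.1²) ≈ 2.1.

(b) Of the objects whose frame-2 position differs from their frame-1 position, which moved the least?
the brown triangle

(moved 1.0)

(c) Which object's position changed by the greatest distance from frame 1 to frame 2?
the orange circle

(moved 7.8; next 6.9)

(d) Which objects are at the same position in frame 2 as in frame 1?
the green pentagon, the purple triangle, the brown cross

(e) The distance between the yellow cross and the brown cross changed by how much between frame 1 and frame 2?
-2.0

Distance in frame 1: 5.1. Distance in frame 2: 3.1.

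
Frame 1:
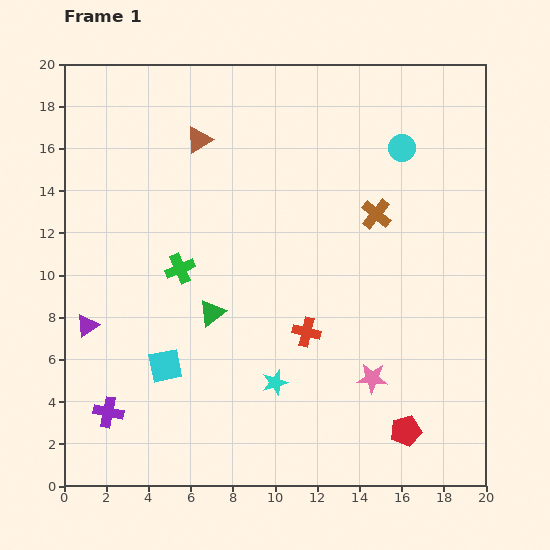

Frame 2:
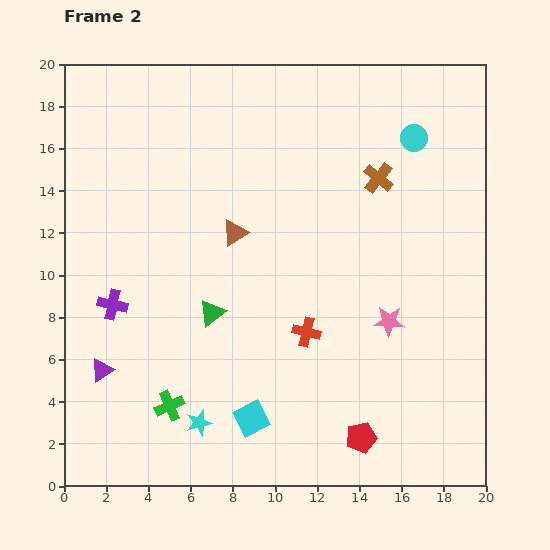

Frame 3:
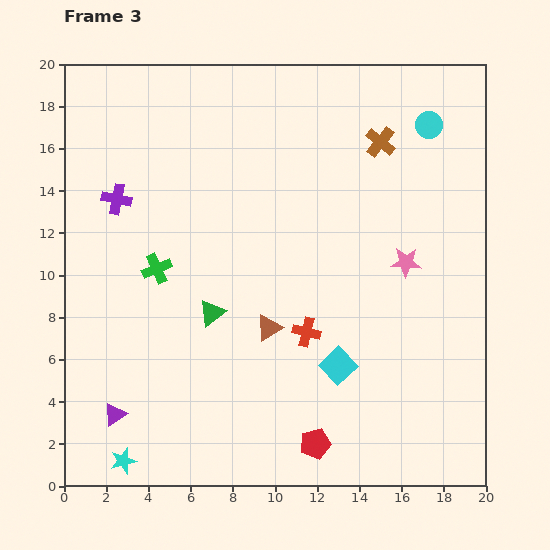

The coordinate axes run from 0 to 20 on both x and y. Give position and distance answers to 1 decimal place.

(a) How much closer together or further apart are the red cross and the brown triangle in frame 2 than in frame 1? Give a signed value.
-4.6

Distance in frame 1: 10.4. Distance in frame 2: 5.8.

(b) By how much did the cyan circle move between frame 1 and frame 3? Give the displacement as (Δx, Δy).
(1.3, 1.1)

The cyan circle was at (16.0, 16.0) in frame 1 and (17.3, 17.1) in frame 3.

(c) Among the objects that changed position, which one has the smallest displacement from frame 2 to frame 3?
the cyan circle

(moved 0.9)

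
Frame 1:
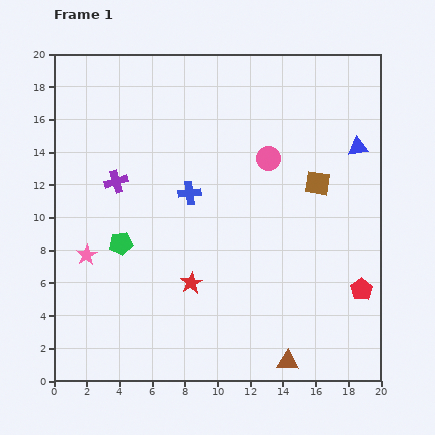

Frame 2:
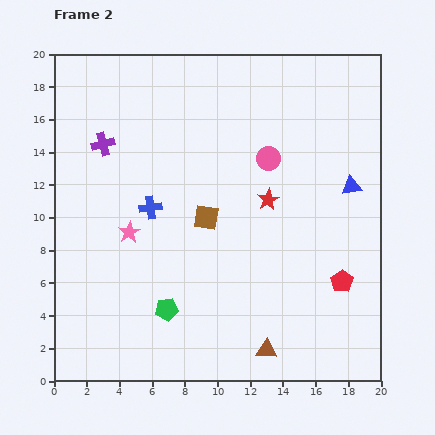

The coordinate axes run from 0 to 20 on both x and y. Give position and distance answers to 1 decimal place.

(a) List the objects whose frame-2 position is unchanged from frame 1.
the pink circle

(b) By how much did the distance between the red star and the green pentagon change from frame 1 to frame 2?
+4.2

Distance in frame 1: 4.9. Distance in frame 2: 9.1.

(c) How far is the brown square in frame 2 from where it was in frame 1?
7.1

The brown square moved from (16.1, 12.1) to (9.3, 10.0), a distance of √(6.8² + 2.1²) ≈ 7.1.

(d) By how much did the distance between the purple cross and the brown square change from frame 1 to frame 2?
-4.6

Distance in frame 1: 12.3. Distance in frame 2: 7.7.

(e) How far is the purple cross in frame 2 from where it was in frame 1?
2.4

The purple cross moved from (3.8, 12.2) to (3.0, 14.5), a distance of √(0.8² + 2.3²) ≈ 2.4.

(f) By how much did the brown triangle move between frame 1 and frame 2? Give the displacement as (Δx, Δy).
(-1.3, 0.7)

The brown triangle was at (14.3, 1.2) in frame 1 and (13.0, 1.9) in frame 2.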